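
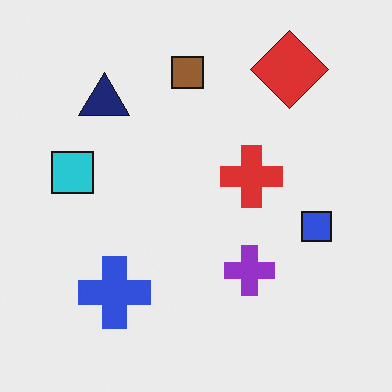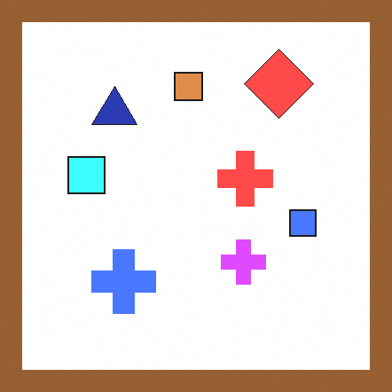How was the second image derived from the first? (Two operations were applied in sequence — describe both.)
Noticeably brightened, then framed with a brown border.

Every pixel — background and shapes alike — is uniformly brightened. A solid brown frame runs around the edge of the second image, with the content slightly shrunk inside it.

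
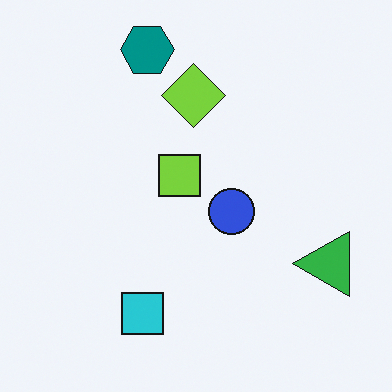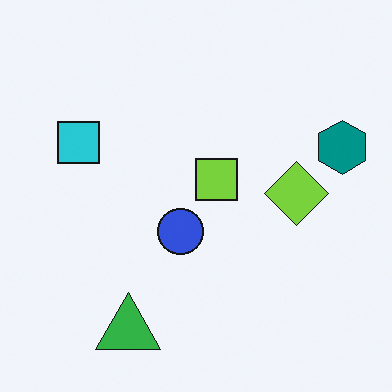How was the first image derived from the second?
The image was rotated 90° counter-clockwise.

The teal hexagon sits in the right of the second image and the top of the first — consistent with a whole-image 90° counter-clockwise rotation.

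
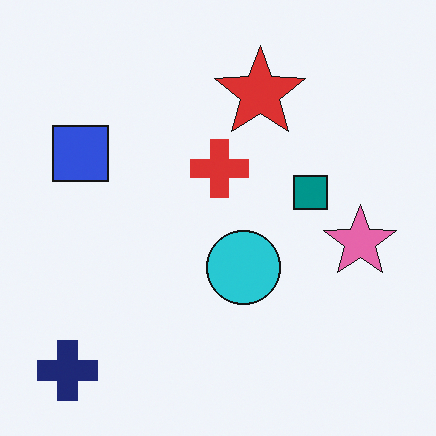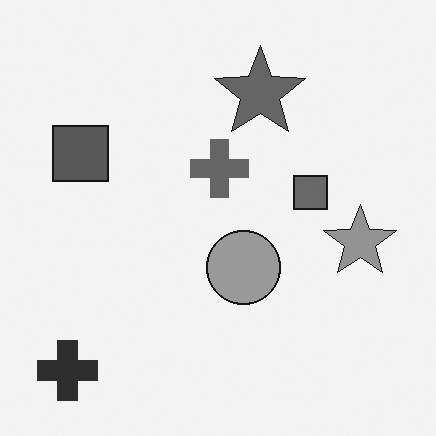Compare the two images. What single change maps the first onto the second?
It was converted to grayscale.

All color is removed — every shape is now a shade of grey.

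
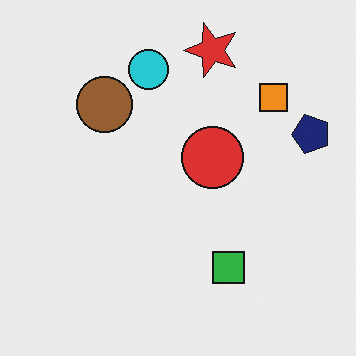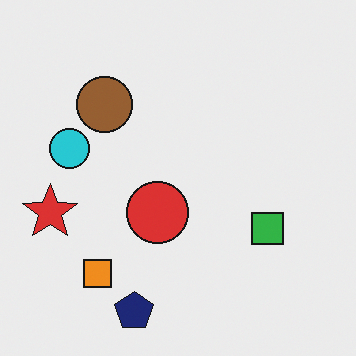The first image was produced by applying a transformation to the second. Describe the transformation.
It was transposed (reflected across the top-left ↔ bottom-right diagonal).

Shapes have swapped their row and column positions — what was in the top-right is now in the bottom-left — a diagonal reflection.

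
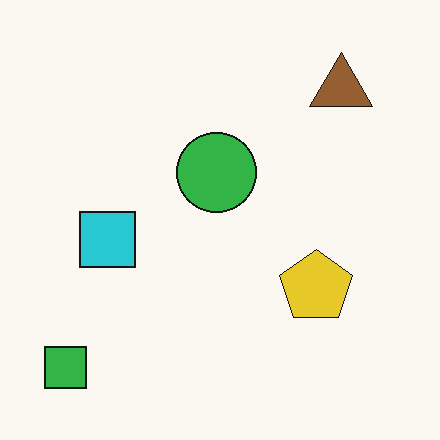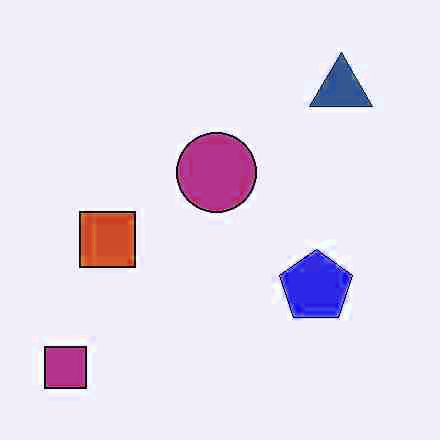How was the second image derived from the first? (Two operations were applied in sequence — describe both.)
The transformation is: heavily JPEG-compressed with obvious blocking artifacts, then hue-shifted through roughly half the color wheel.

Blocky 8×8 compression artifacts appear around shape edges and the flat background shows ringing — characteristic JPEG degradation. Every shape's color has rotated by the same amount around the hue wheel — a uniform hue shift.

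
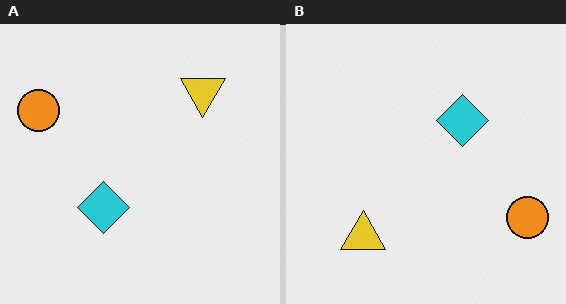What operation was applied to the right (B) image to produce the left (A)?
This is the original image rotated 180°.

The orange circle sits in the bottom-right of the right (B) image and the top-left of the left (A) — consistent with a whole-image 180° rotation.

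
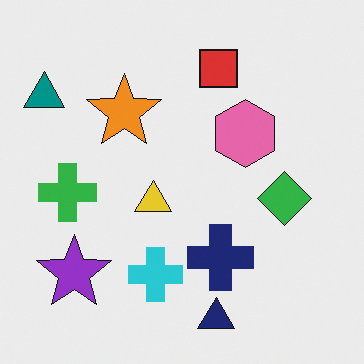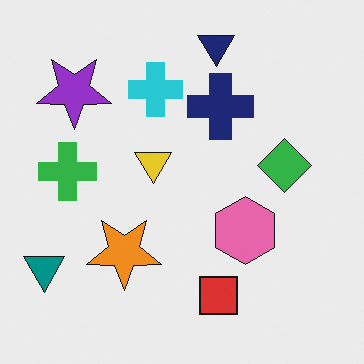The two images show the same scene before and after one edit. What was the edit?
The transformation is: flipped vertically (top ↔ bottom).

The navy triangle is in the bottom of the first image and the top of the second — shapes on opposite sides of the horizontal midline have swapped in a mirror flip.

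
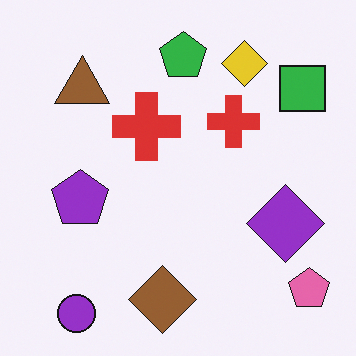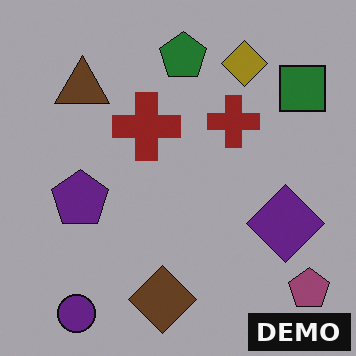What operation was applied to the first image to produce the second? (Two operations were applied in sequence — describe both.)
The image was noticeably darkened, then watermarked with the text "DEMO" in the lower-right corner.

Every pixel — background and shapes alike — is uniformly darkened. A dark label reading "DEMO" appears in the lower-right corner.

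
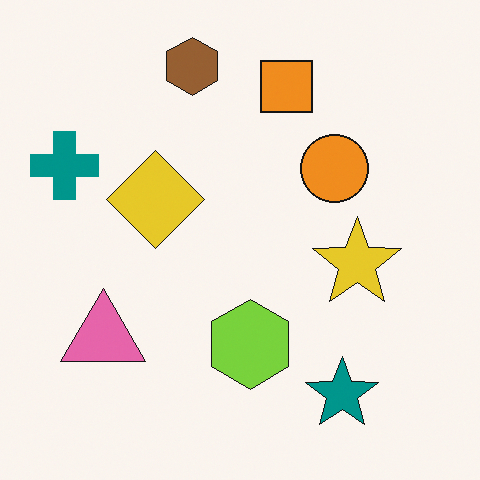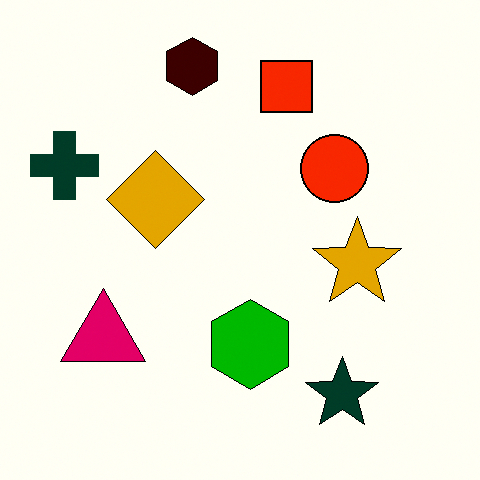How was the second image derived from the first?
The transformation is: given much higher contrast.

Tones are pushed away from mid-grey across the whole image — a global contrast change.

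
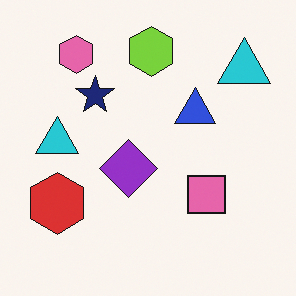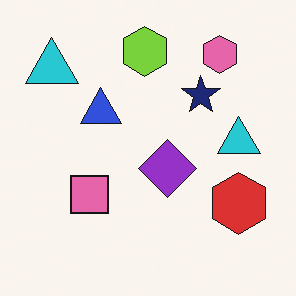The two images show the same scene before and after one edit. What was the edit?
The image was flipped horizontally (left ↔ right).

The red hexagon is in the bottom-left of the first image and the bottom-right of the second — shapes on opposite sides of the vertical midline have swapped in a mirror flip.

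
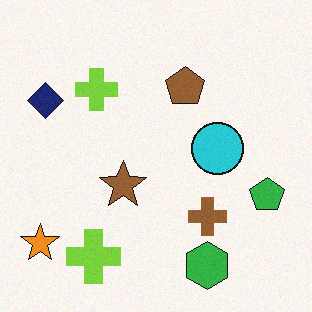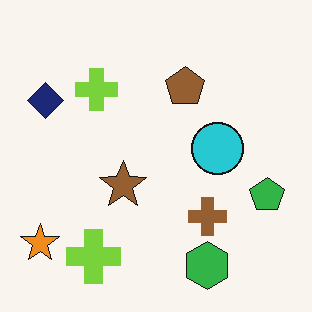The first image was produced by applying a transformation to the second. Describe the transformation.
Degraded with a light layer of grain.

Random speckle covers the whole image, including the flat background.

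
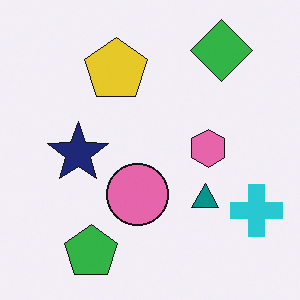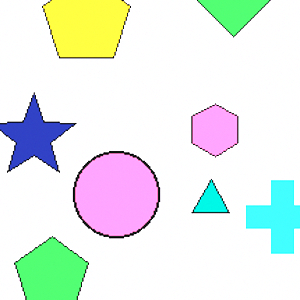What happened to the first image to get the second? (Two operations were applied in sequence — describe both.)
The image was cropped slightly and scaled back up, then brightened a lot.

The visible shapes are larger and the field of view is narrower; shapes near the original edges may be partly or wholly outside the frame — a crop-and-rescale. Every pixel — background and shapes alike — is uniformly brightened.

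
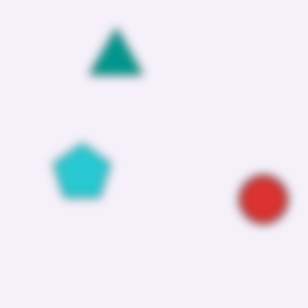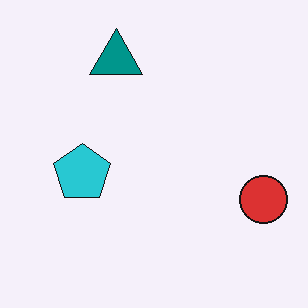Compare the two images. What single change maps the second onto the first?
This is the original image noticeably gaussian-blurred.

Shape edges and outlines are uniformly softened across the whole image.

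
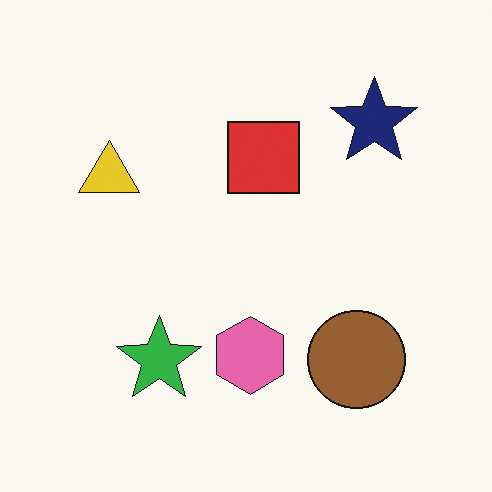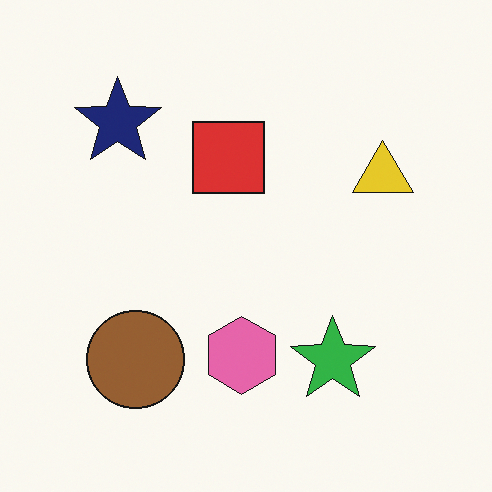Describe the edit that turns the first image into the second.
The image was flipped horizontally (left ↔ right).

The yellow triangle is in the left of the first image and the right of the second — shapes on opposite sides of the vertical midline have swapped in a mirror flip.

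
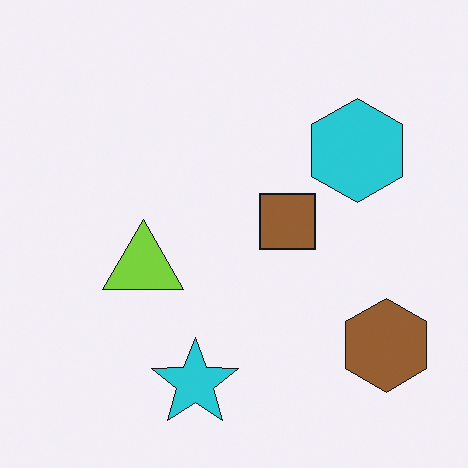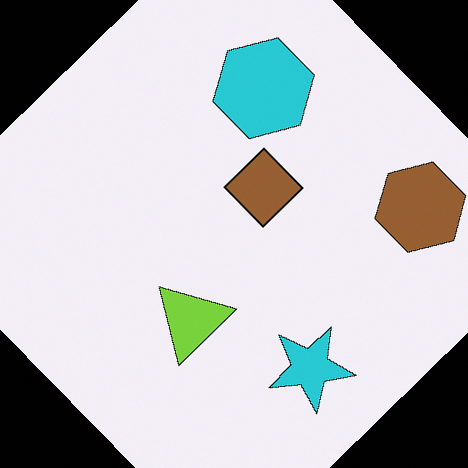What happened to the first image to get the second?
It was rotated counter-clockwise by a large amount — several tens of degrees.

Every shape is tilted by the same angle and the image corners show triangular fill wedges — a whole-image rotation by a non-right angle.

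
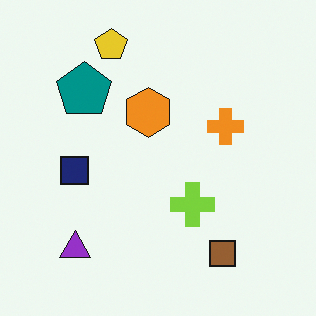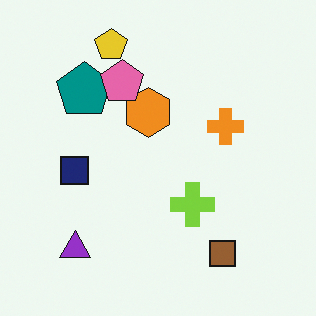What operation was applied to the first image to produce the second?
The second image is the first overlaid with an additional pink pentagon.

A pink pentagon appears in the second image that is absent from the first.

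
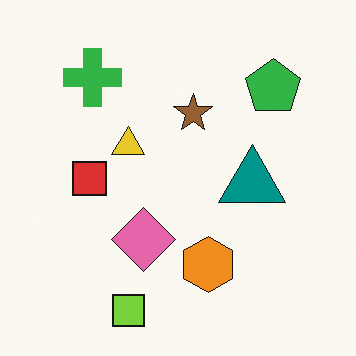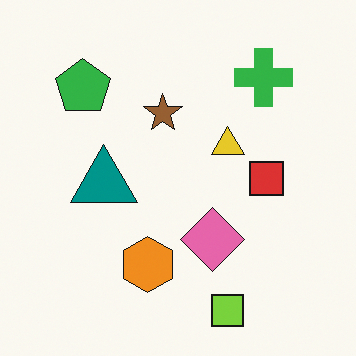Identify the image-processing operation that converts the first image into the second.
The transformation is: flipped horizontally (left ↔ right).

The green pentagon is in the top-right of the first image and the top-left of the second — shapes on opposite sides of the vertical midline have swapped in a mirror flip.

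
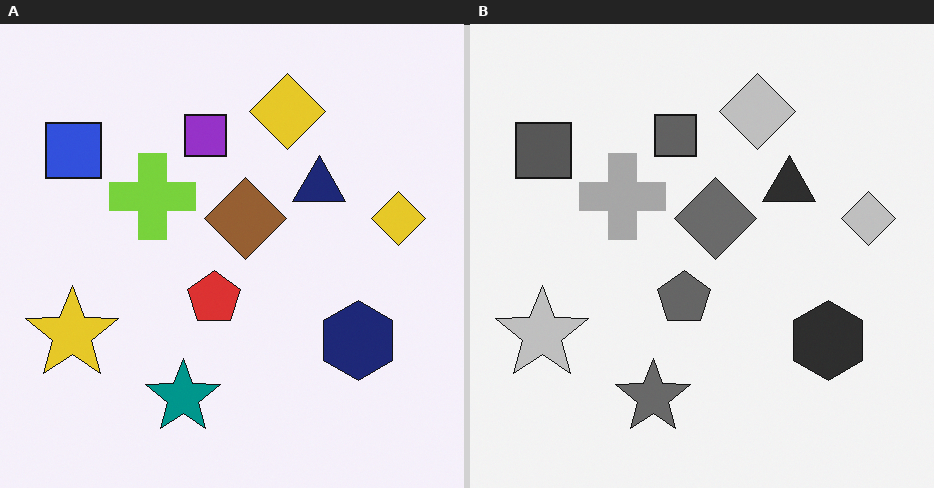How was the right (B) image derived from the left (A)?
The transformation is: converted to grayscale.

All color is removed — every shape is now a shade of grey.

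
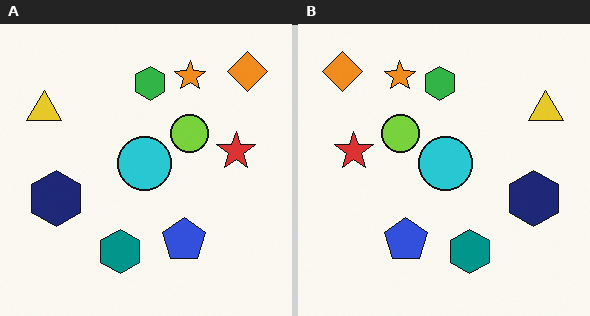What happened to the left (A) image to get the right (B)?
The image was flipped horizontally (left ↔ right).

The yellow triangle is in the top-left of the left (A) image and the top-right of the right (B) — shapes on opposite sides of the vertical midline have swapped in a mirror flip.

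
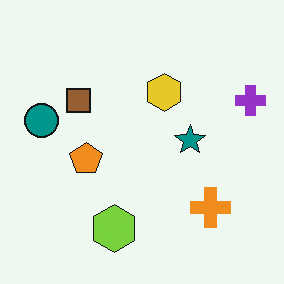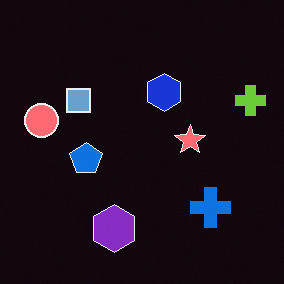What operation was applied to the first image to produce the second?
The transformation is: color-inverted (negative).

The light background has become dark and every shape's color is its complement — a photographic negative.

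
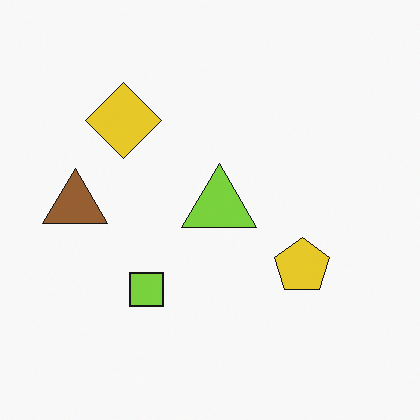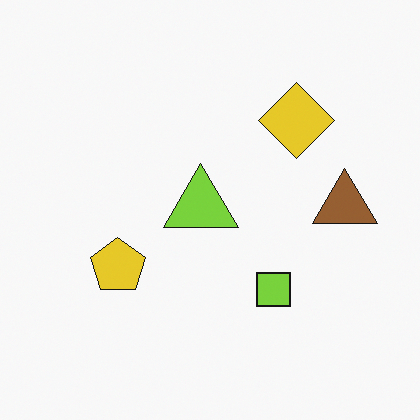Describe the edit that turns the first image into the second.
It was flipped horizontally (left ↔ right).

The brown triangle is in the left of the first image and the right of the second — shapes on opposite sides of the vertical midline have swapped in a mirror flip.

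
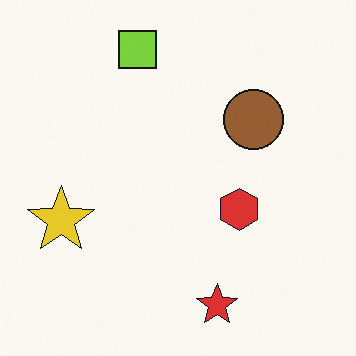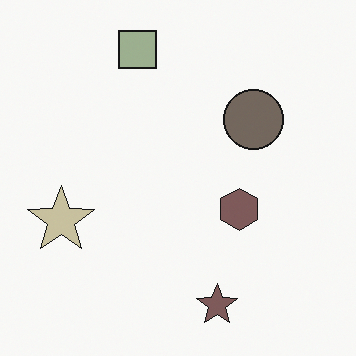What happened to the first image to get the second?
It was made much more muted (saturation change).

All colors are more muted and greyish — a global saturation change.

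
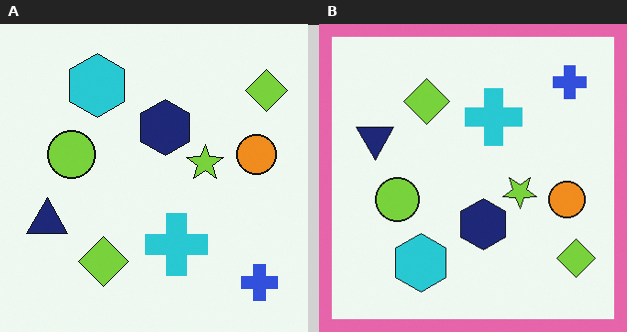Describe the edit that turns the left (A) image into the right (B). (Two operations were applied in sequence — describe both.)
The transformation is: flipped vertically (top ↔ bottom), then framed with a pink border.

The blue cross is in the bottom-right of the left (A) image and the top-right of the right (B) — shapes on opposite sides of the horizontal midline have swapped in a mirror flip. A solid pink frame runs around the edge of the right (B) image, with the content slightly shrunk inside it.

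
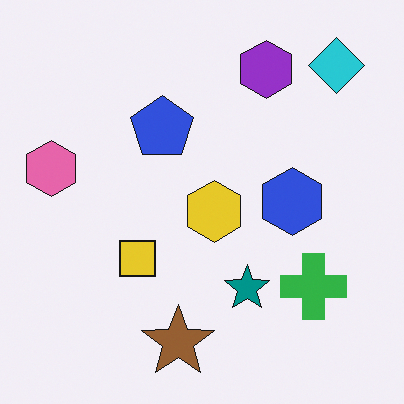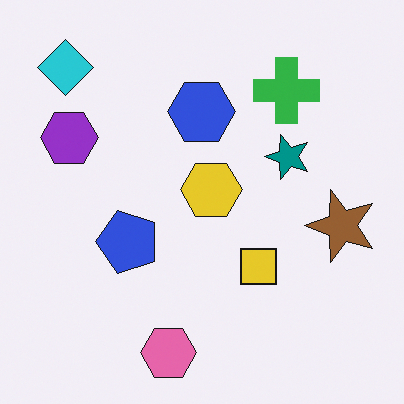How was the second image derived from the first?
This is the original image rotated 90° counter-clockwise.

The cyan diamond sits in the top-right of the first image and the top-left of the second — consistent with a whole-image 90° counter-clockwise rotation.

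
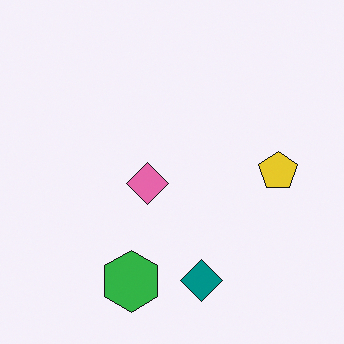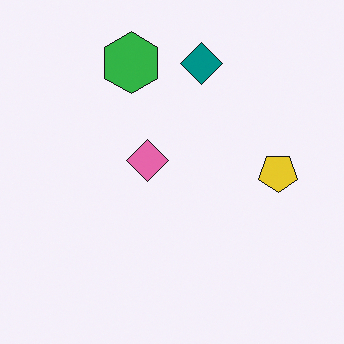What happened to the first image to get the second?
Flipped vertically (top ↔ bottom).

The green hexagon is in the bottom of the first image and the top of the second — shapes on opposite sides of the horizontal midline have swapped in a mirror flip.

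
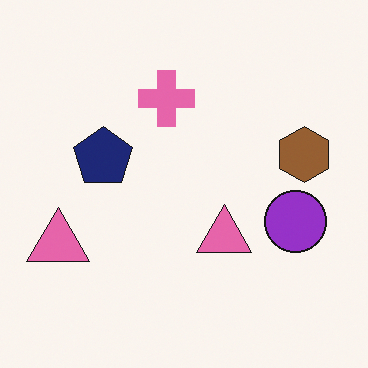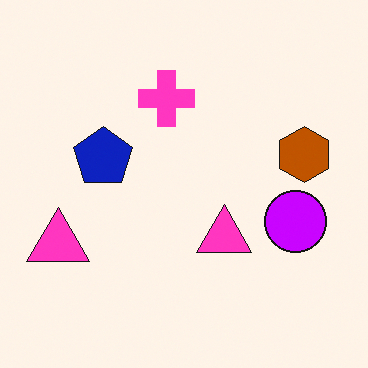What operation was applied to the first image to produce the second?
The image was heavily oversaturated.

All colors are more vivid — a global saturation change.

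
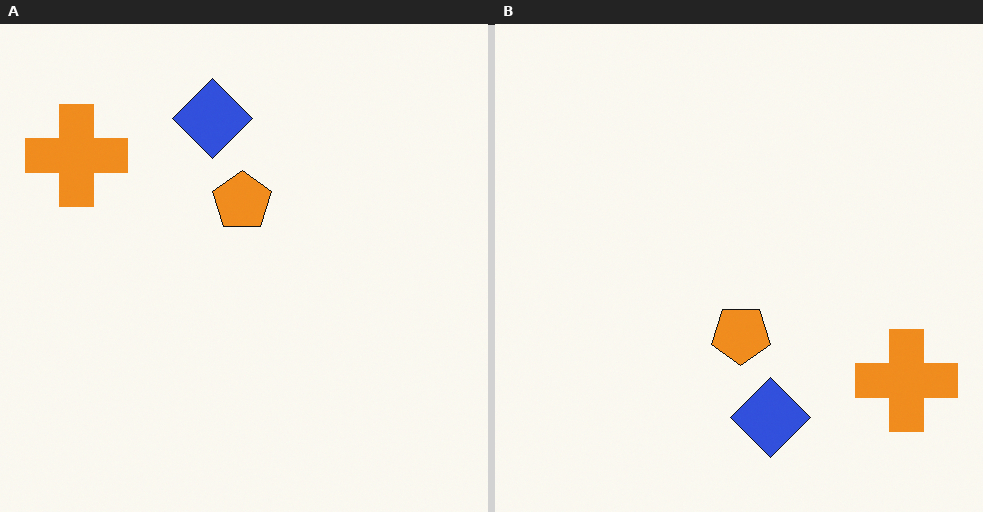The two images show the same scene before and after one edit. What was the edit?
This is the original image rotated 180°.

The orange cross sits in the top-left of the left (A) image and the bottom-right of the right (B) — consistent with a whole-image 180° rotation.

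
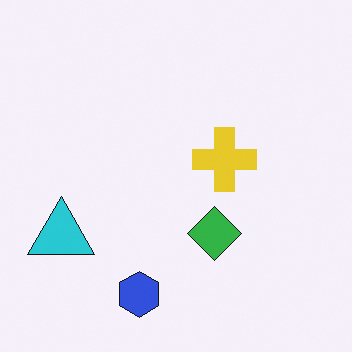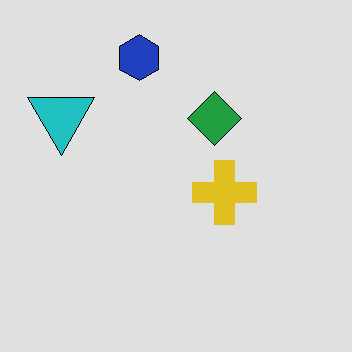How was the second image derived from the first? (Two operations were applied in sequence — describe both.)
It was flipped vertically (top ↔ bottom), then posterized to a reduced palette.

The blue hexagon is in the bottom of the first image and the top of the second — shapes on opposite sides of the horizontal midline have swapped in a mirror flip. Each flat color has snapped to a coarser quantized level — most visibly, the near-white background has dropped to a flat grey.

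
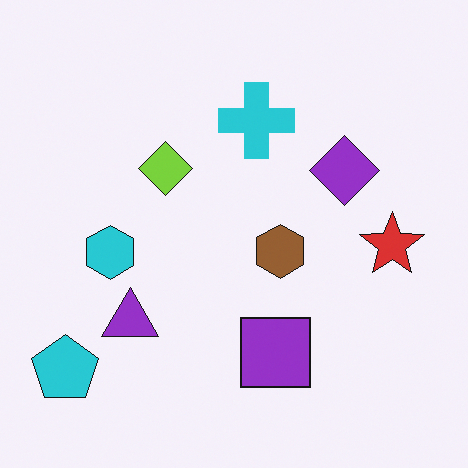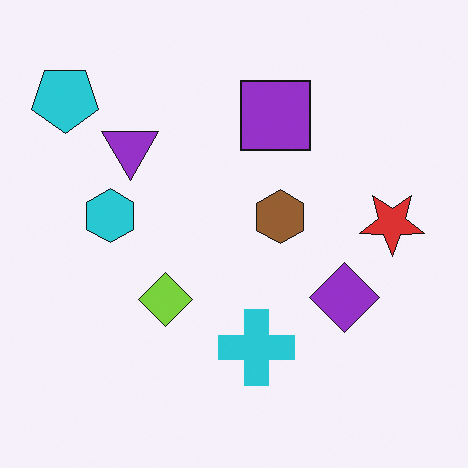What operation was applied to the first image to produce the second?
This is the original image flipped vertically (top ↔ bottom).

The cyan pentagon is in the bottom-left of the first image and the top-left of the second — shapes on opposite sides of the horizontal midline have swapped in a mirror flip.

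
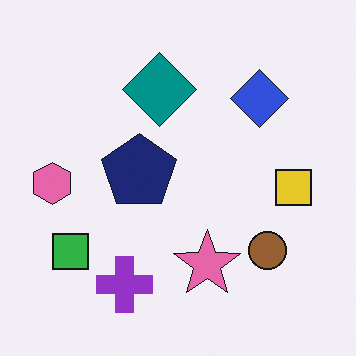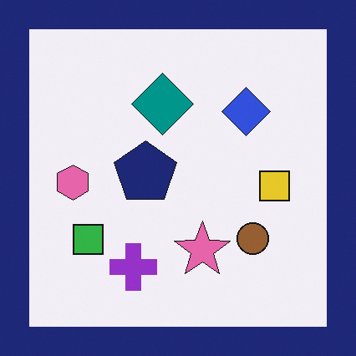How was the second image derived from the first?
The second image is the first framed with a navy border.

A solid navy frame runs around the edge of the second image, with the content slightly shrunk inside it.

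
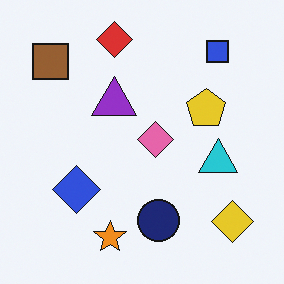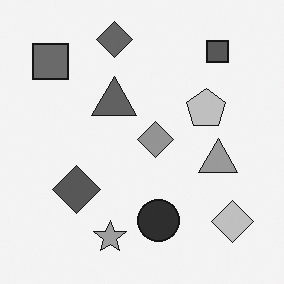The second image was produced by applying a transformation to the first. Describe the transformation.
The image was converted to grayscale.

All color is removed — every shape is now a shade of grey.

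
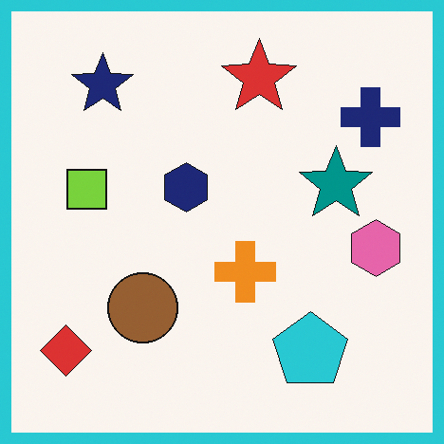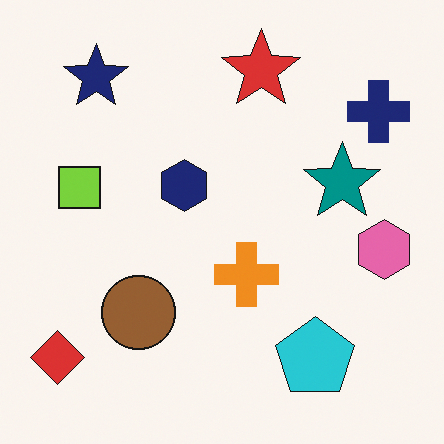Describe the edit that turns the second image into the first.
Framed with a cyan border.

A solid cyan frame runs around the edge of the first image, with the content slightly shrunk inside it.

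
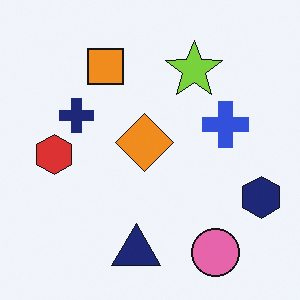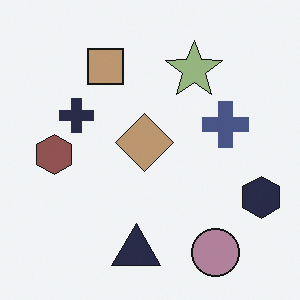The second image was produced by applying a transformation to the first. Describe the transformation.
This is the original image made much more muted (saturation change).

All colors are more muted and greyish — a global saturation change.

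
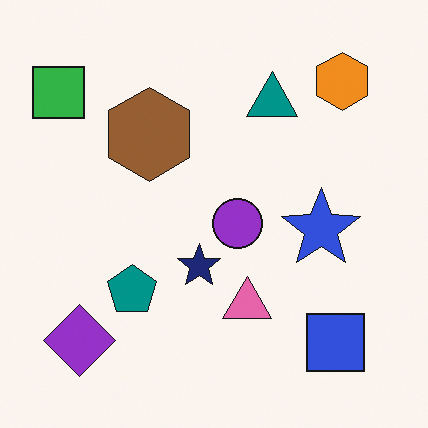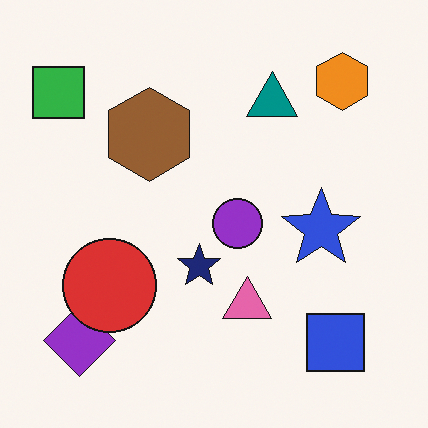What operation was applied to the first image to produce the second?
The second image is the first overlaid with an additional red circle.

A red circle appears in the second image that is absent from the first.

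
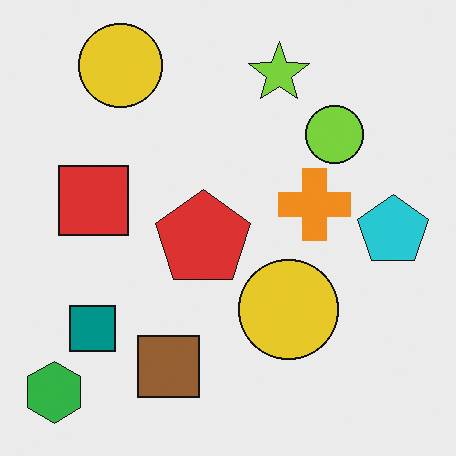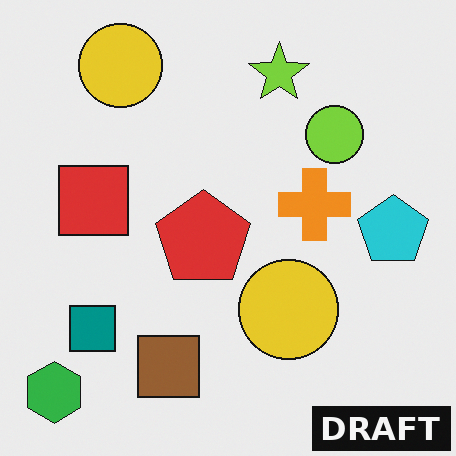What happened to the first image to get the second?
The image was watermarked with the text "DRAFT" in the lower-right corner.

A dark label reading "DRAFT" appears in the lower-right corner.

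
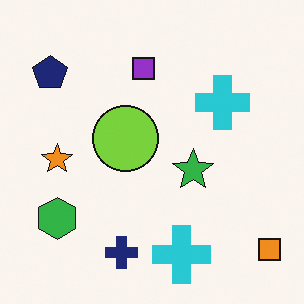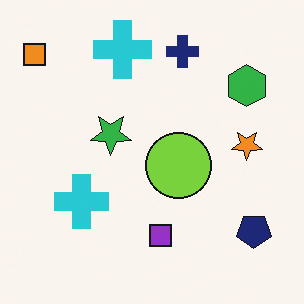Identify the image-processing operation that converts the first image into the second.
The second image is the first rotated 180°.

The orange square sits in the bottom-right of the first image and the top-left of the second — consistent with a whole-image 180° rotation.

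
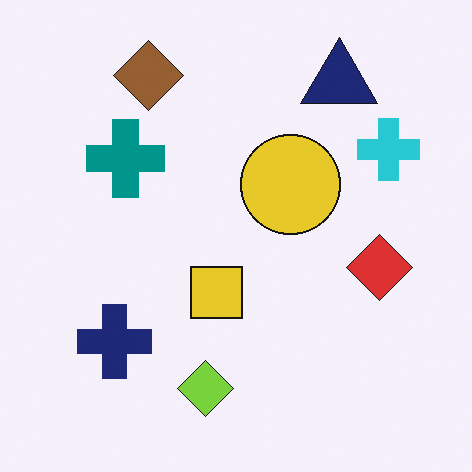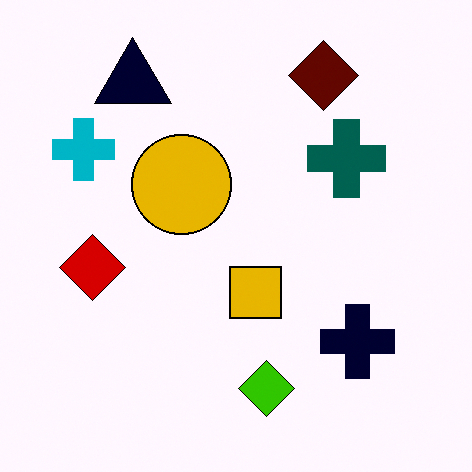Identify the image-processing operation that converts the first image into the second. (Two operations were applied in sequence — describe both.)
The image was given much higher contrast, then flipped horizontally (left ↔ right).

Tones are pushed away from mid-grey across the whole image — a global contrast change. The cyan cross is in the top-right of the first image and the top-left of the second — shapes on opposite sides of the vertical midline have swapped in a mirror flip.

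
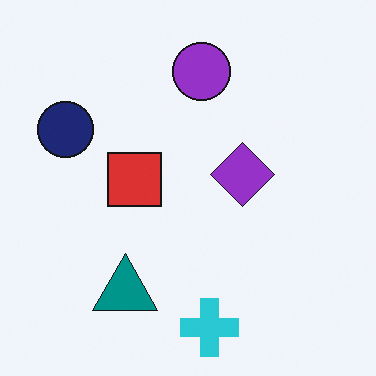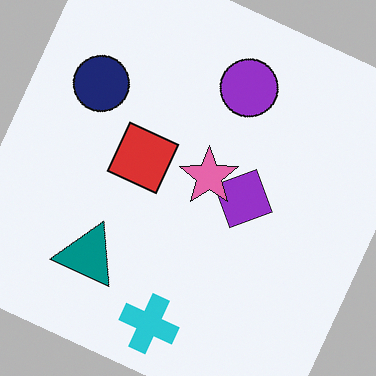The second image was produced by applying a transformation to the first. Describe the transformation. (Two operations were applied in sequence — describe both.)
The image was rotated clockwise by a moderate amount, then overlaid with an additional pink star.

Every shape is tilted by the same angle and the image corners show triangular fill wedges — a whole-image rotation by a non-right angle. A pink star appears in the second image that is absent from the first.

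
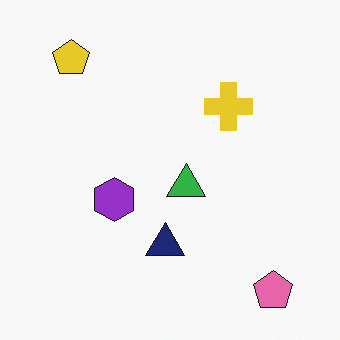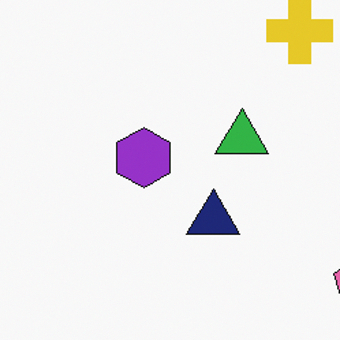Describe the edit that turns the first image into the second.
This is the original image cropped slightly and scaled back up.

The visible shapes are larger and the field of view is narrower; shapes near the original edges may be partly or wholly outside the frame — a crop-and-rescale.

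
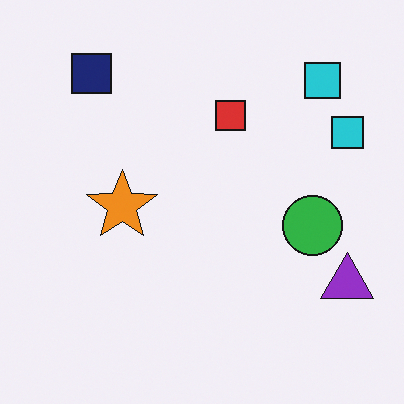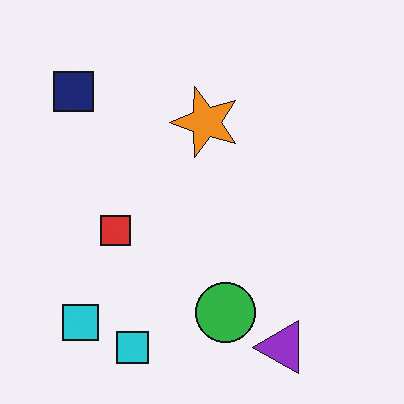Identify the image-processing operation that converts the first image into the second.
The second image is the first transposed (reflected across the top-left ↔ bottom-right diagonal).

Shapes have swapped their row and column positions — what was in the top-right is now in the bottom-left — a diagonal reflection.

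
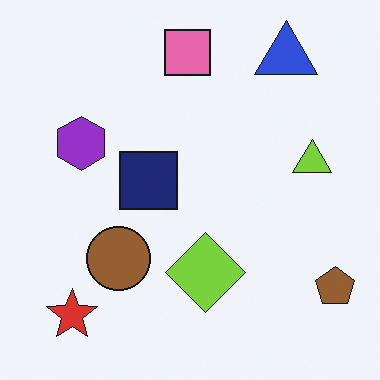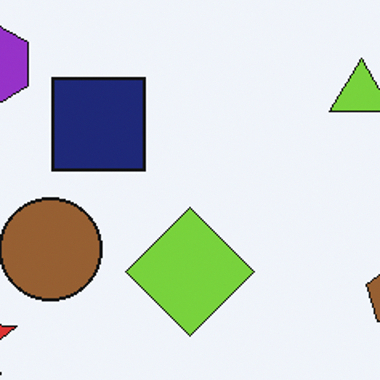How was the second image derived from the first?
The transformation is: cropped slightly and scaled back up.

The visible shapes are larger and the field of view is narrower; shapes near the original edges may be partly or wholly outside the frame — a crop-and-rescale.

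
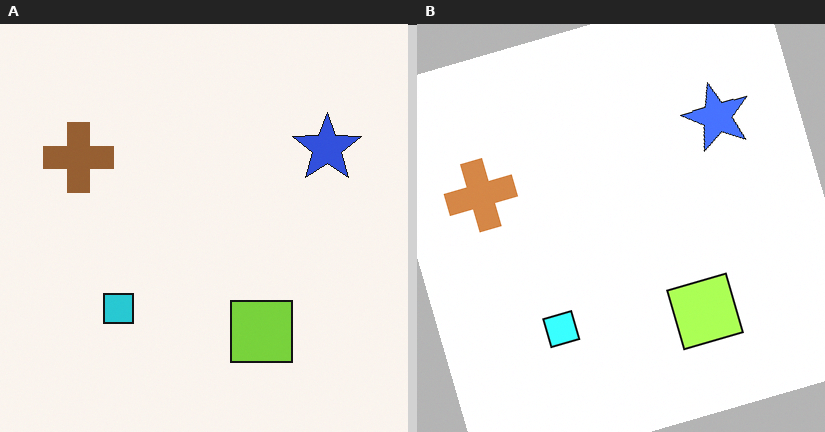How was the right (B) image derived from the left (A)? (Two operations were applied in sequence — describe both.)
The transformation is: brightened a lot, then rotated counter-clockwise by a moderate amount.

Every pixel — background and shapes alike — is uniformly brightened. Every shape is tilted by the same angle and the image corners show triangular fill wedges — a whole-image rotation by a non-right angle.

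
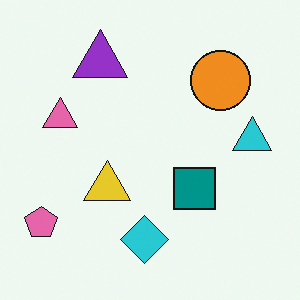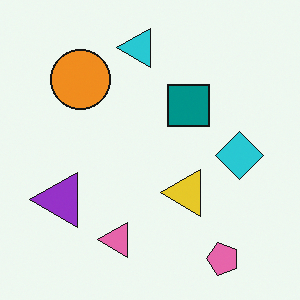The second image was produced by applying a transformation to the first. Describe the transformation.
The second image is the first rotated 90° counter-clockwise.

The pink pentagon sits in the bottom-left of the first image and the bottom-right of the second — consistent with a whole-image 90° counter-clockwise rotation.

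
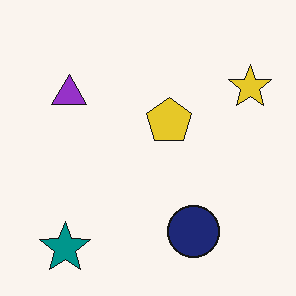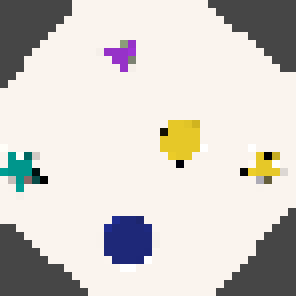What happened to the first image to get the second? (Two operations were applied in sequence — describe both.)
Rotated clockwise by a large amount — several tens of degrees, then pixelated into visible square blocks.

Every shape is tilted by the same angle and the image corners show triangular fill wedges — a whole-image rotation by a non-right angle. Shapes are reduced to large square blocks; fine edges and outlines are lost — a downscale-then-upscale (mosaic) effect.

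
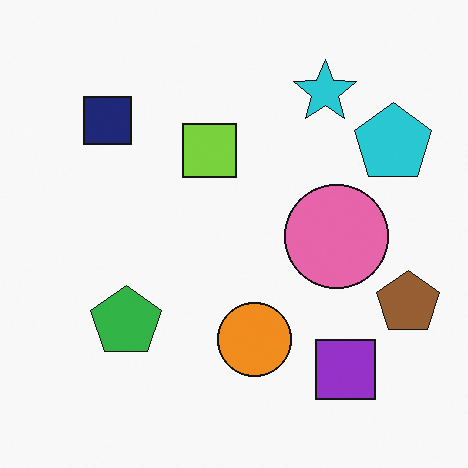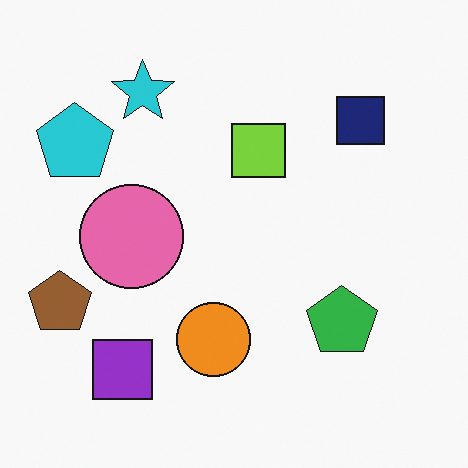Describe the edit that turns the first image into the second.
The transformation is: flipped horizontally (left ↔ right).

The brown pentagon is in the right of the first image and the left of the second — shapes on opposite sides of the vertical midline have swapped in a mirror flip.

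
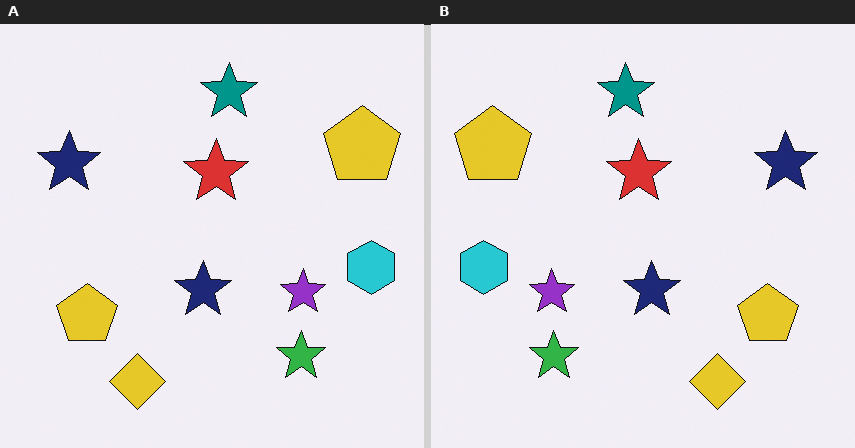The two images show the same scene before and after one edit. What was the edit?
The transformation is: flipped horizontally (left ↔ right).

The cyan hexagon is in the right of the left (A) image and the left of the right (B) — shapes on opposite sides of the vertical midline have swapped in a mirror flip.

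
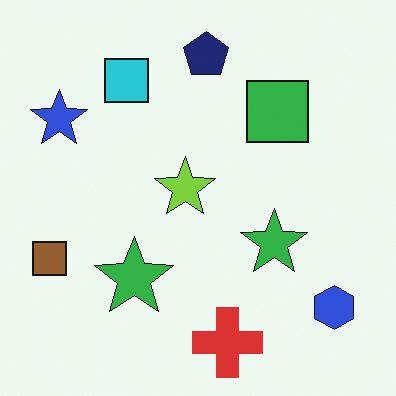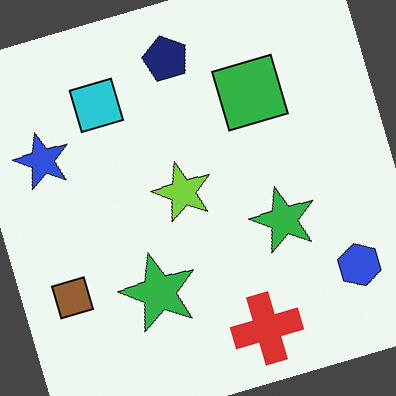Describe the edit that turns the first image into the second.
The image was rotated counter-clockwise by a clearly visible amount.

Every shape is tilted by the same angle and the image corners show triangular fill wedges — a whole-image rotation by a non-right angle.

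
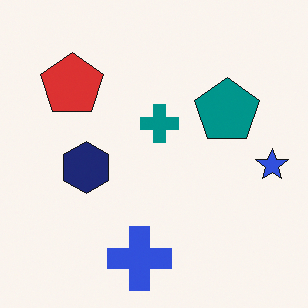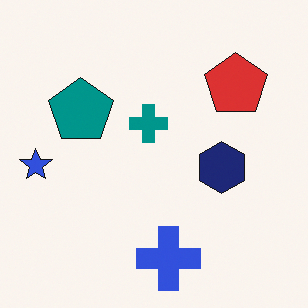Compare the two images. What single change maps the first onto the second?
The transformation is: flipped horizontally (left ↔ right).

The blue star is in the right of the first image and the left of the second — shapes on opposite sides of the vertical midline have swapped in a mirror flip.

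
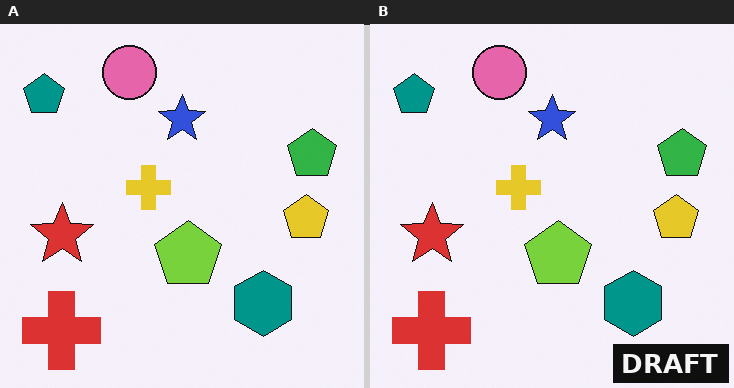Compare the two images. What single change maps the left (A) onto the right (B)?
The image was watermarked with the text "DRAFT" in the lower-right corner.

A dark label reading "DRAFT" appears in the lower-right corner.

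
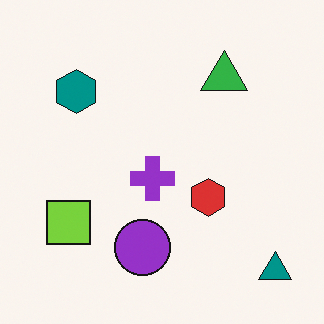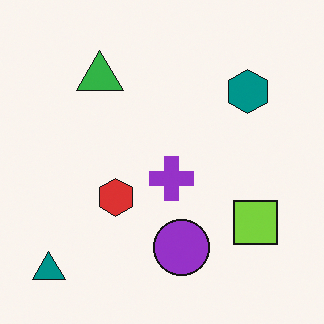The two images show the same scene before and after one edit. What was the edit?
The second image is the first flipped horizontally (left ↔ right).

The teal triangle is in the bottom-right of the first image and the bottom-left of the second — shapes on opposite sides of the vertical midline have swapped in a mirror flip.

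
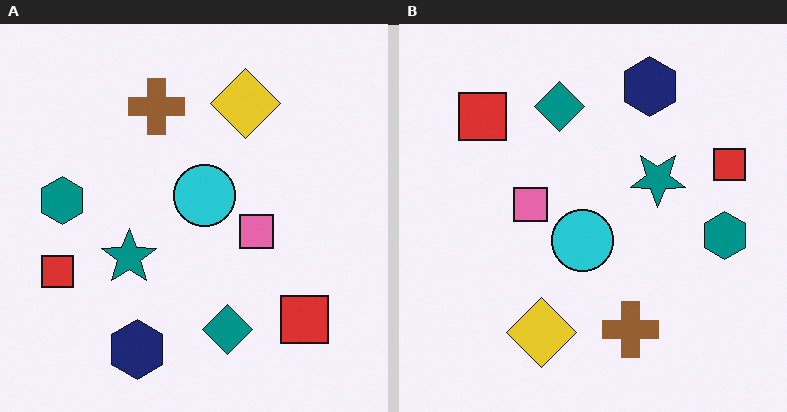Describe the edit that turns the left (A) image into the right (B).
The transformation is: rotated 180°.

The navy hexagon sits in the bottom of the left (A) image and the top of the right (B) — consistent with a whole-image 180° rotation.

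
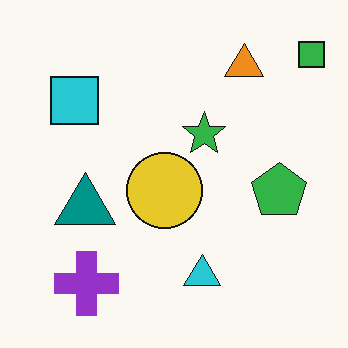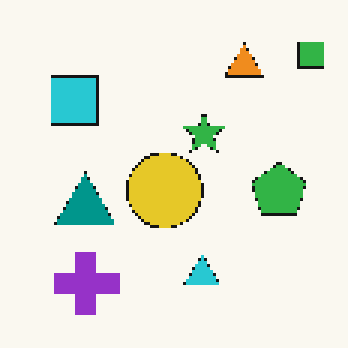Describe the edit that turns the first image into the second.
It was lightly pixelated (a mild mosaic effect).

Shapes are reduced to large square blocks; fine edges and outlines are lost — a downscale-then-upscale (mosaic) effect.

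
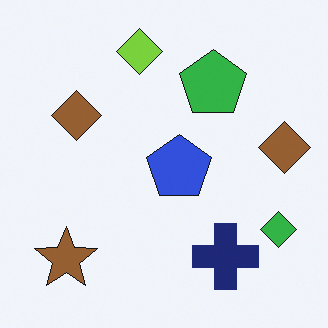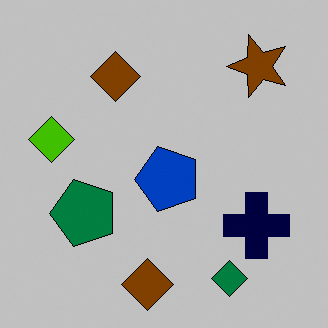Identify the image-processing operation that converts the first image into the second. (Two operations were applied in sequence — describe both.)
It was aggressively posterized, then transposed (reflected across the top-left ↔ bottom-right diagonal).

Each flat color has snapped to a coarser quantized level — most visibly, the near-white background has dropped to a flat grey. Shapes have swapped their row and column positions — what was in the top-right is now in the bottom-left — a diagonal reflection.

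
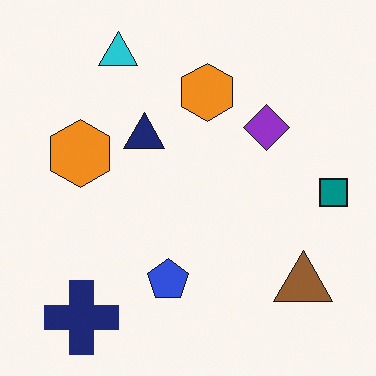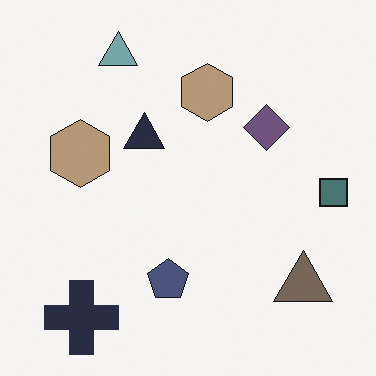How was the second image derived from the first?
This is the original image heavily desaturated.

All colors are more muted and greyish — a global saturation change.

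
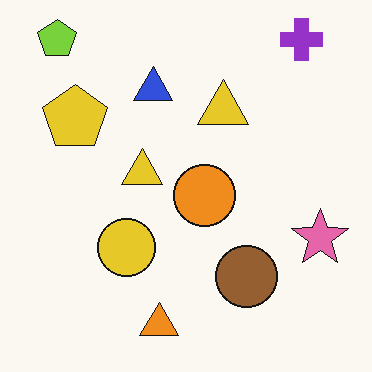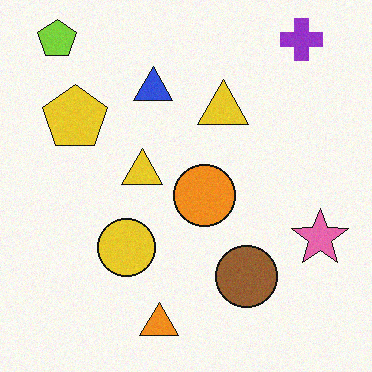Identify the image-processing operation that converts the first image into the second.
The second image is the first degraded with light additive noise.

Random speckle covers the whole image, including the flat background.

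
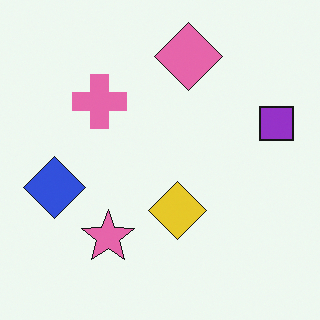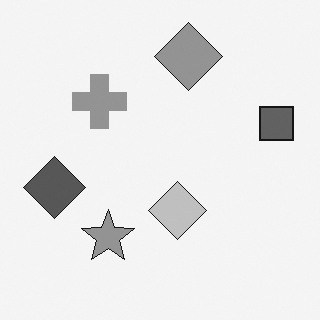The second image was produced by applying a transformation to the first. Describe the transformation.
The transformation is: converted to grayscale.

All color is removed — every shape is now a shade of grey.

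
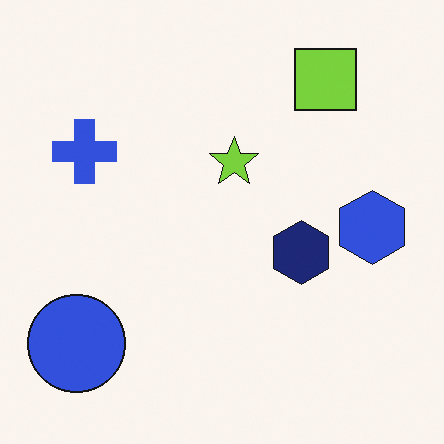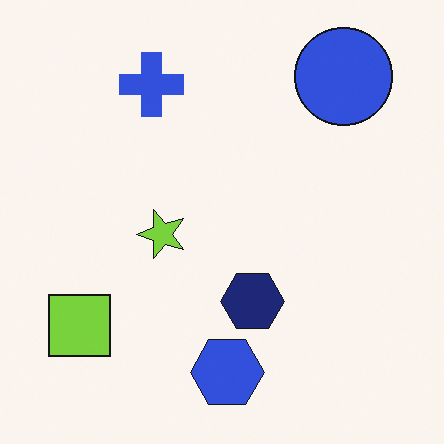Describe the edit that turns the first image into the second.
It was transposed (reflected across the top-left ↔ bottom-right diagonal).

Shapes have swapped their row and column positions — what was in the top-right is now in the bottom-left — a diagonal reflection.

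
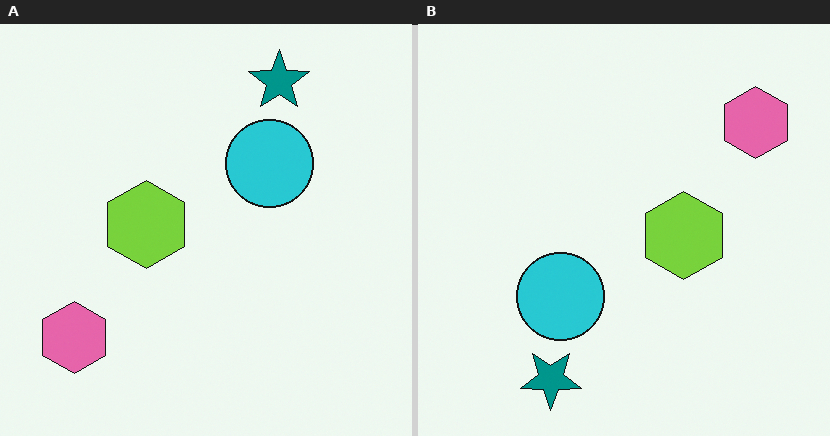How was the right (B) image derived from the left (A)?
Rotated 180°.

The pink hexagon sits in the bottom-left of the left (A) image and the top-right of the right (B) — consistent with a whole-image 180° rotation.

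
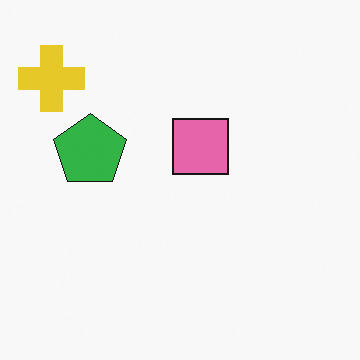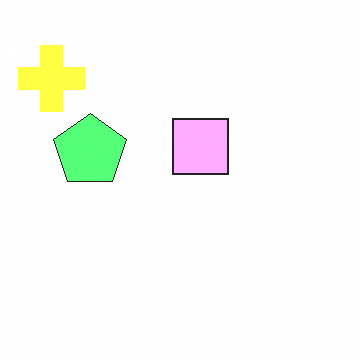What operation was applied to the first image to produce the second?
Substantially brightened.

Every pixel — background and shapes alike — is uniformly brightened.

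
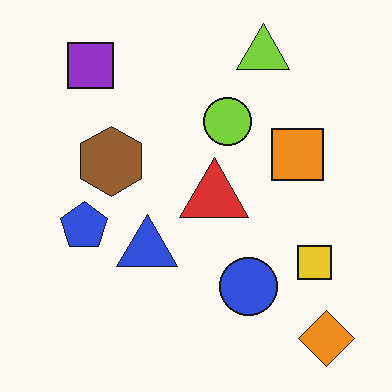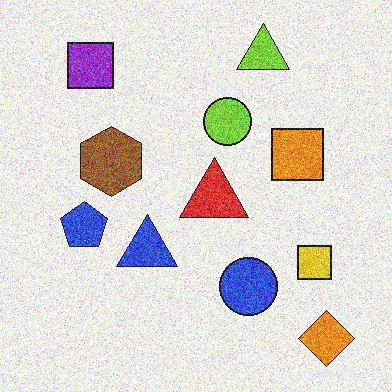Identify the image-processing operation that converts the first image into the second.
It was degraded with strong gaussian noise.

Random speckle covers the whole image, including the flat background.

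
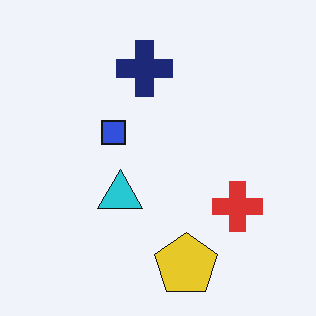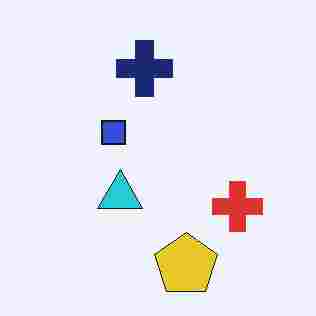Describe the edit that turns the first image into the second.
This is the original image heavily JPEG-compressed with obvious blocking artifacts.

Blocky 8×8 compression artifacts appear around shape edges and the flat background shows ringing — characteristic JPEG degradation.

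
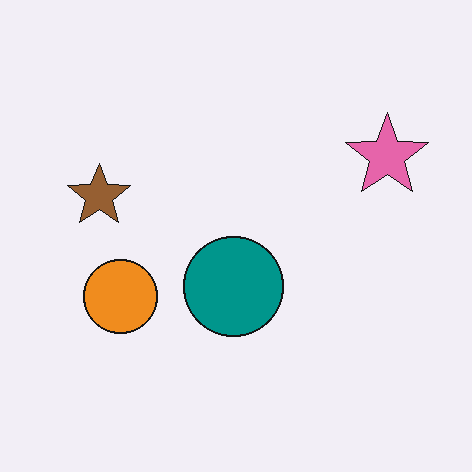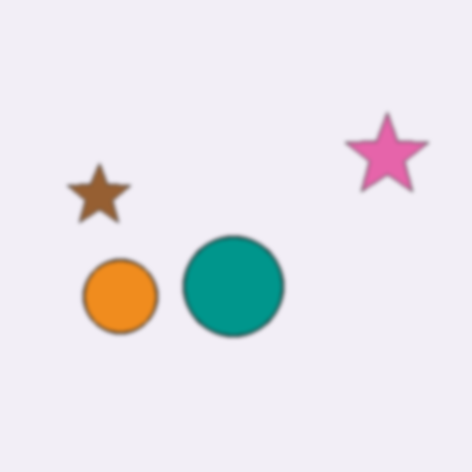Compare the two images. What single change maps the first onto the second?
The transformation is: given a subtle gaussian blur.

Shape edges and outlines are uniformly softened across the whole image.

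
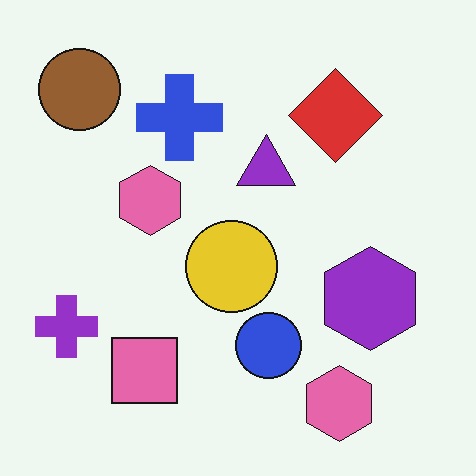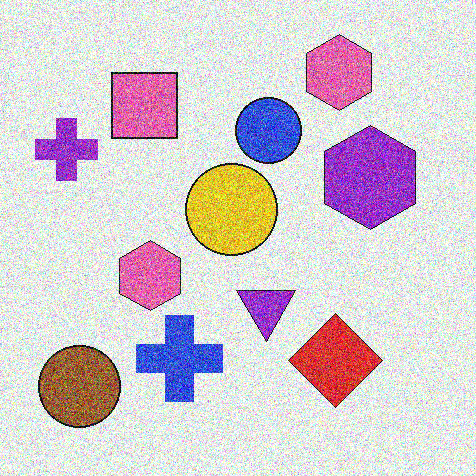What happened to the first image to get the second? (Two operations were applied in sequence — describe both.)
The second image is the first flipped vertically (top ↔ bottom), then degraded with heavy additive noise.

The brown circle is in the top-left of the first image and the bottom-left of the second — shapes on opposite sides of the horizontal midline have swapped in a mirror flip. Random speckle covers the whole image, including the flat background.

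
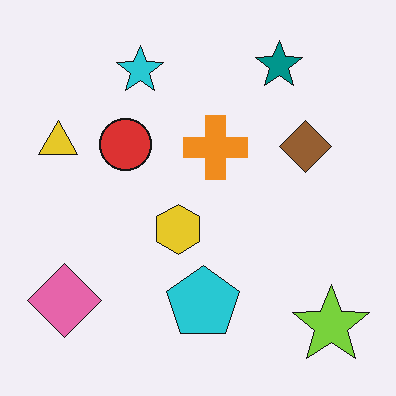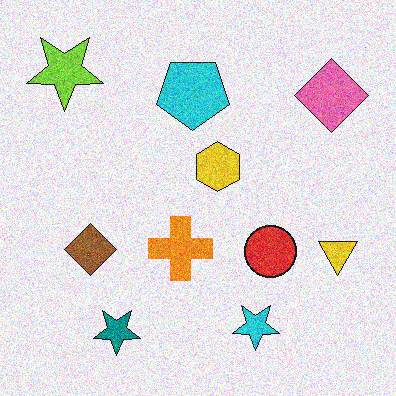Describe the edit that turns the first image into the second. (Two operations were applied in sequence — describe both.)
This is the original image rotated 180°, then degraded with moderate additive noise.

The lime star sits in the bottom-right of the first image and the top-left of the second — consistent with a whole-image 180° rotation. Random speckle covers the whole image, including the flat background.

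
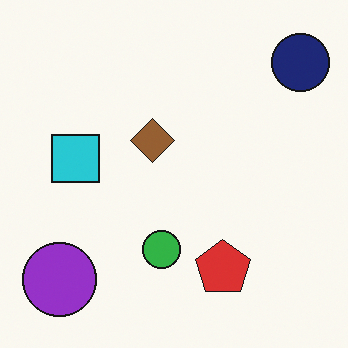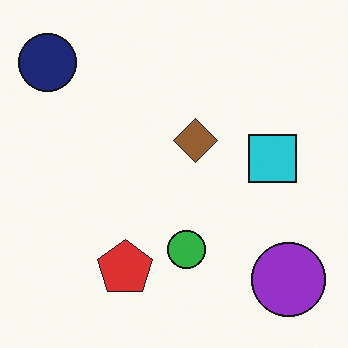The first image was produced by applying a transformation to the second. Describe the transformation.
This is the original image flipped horizontally (left ↔ right).

The navy circle is in the top-left of the second image and the top-right of the first — shapes on opposite sides of the vertical midline have swapped in a mirror flip.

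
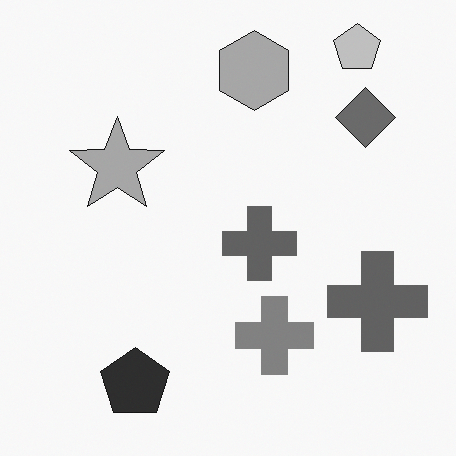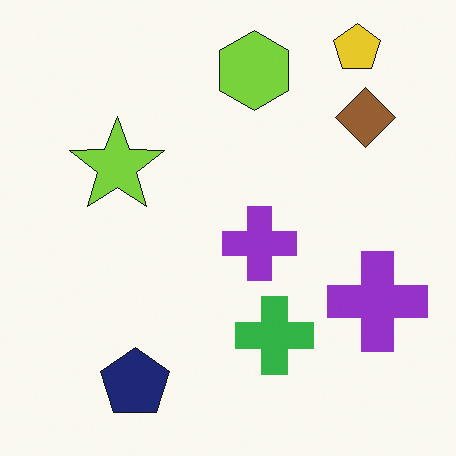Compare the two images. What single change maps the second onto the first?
The transformation is: converted to grayscale.

All color is removed — every shape is now a shade of grey.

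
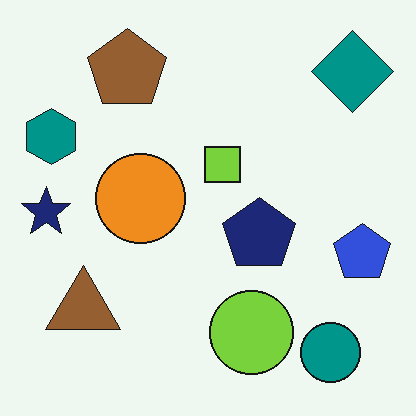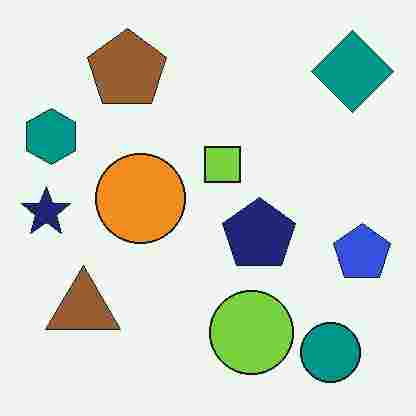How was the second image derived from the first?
Degraded with heavy JPEG compression.

Blocky 8×8 compression artifacts appear around shape edges and the flat background shows ringing — characteristic JPEG degradation.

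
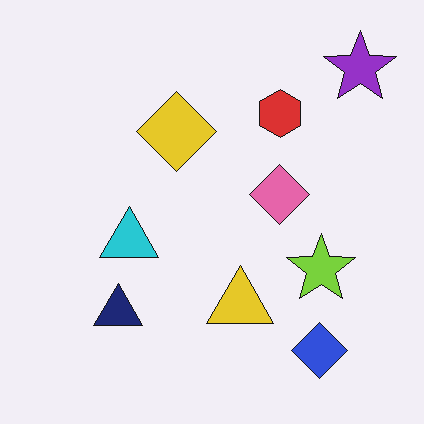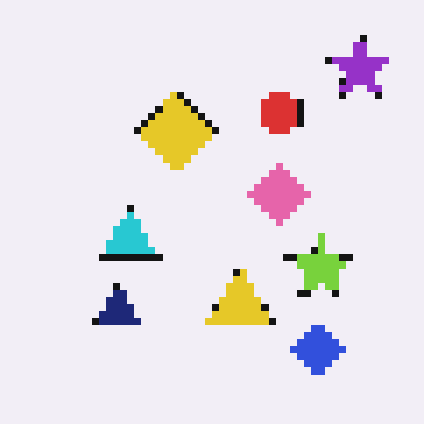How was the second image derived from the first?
The second image is the first moderately pixelated.

Shapes are reduced to large square blocks; fine edges and outlines are lost — a downscale-then-upscale (mosaic) effect.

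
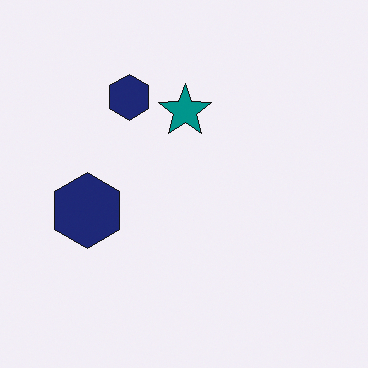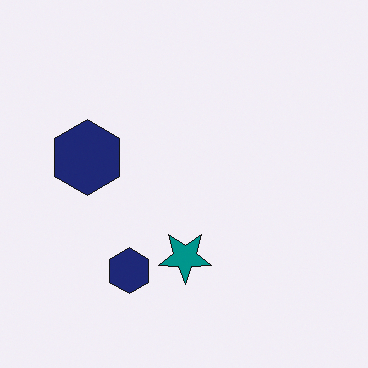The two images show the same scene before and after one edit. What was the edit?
Flipped vertically (top ↔ bottom).

The teal star is in the top of the first image and the bottom of the second — shapes on opposite sides of the horizontal midline have swapped in a mirror flip.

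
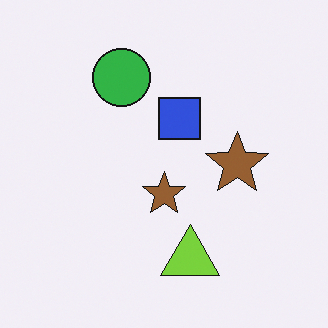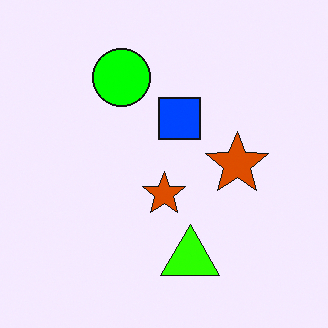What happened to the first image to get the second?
This is the original image made much more vivid (saturation change).

All colors are more vivid — a global saturation change.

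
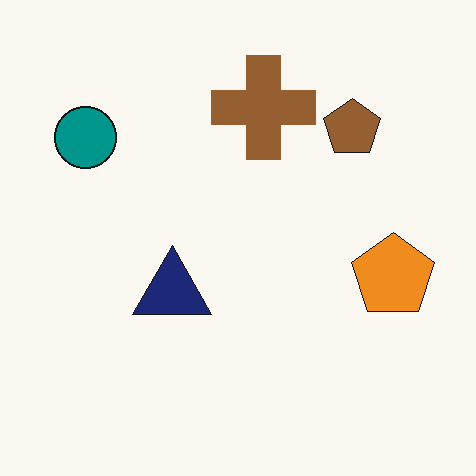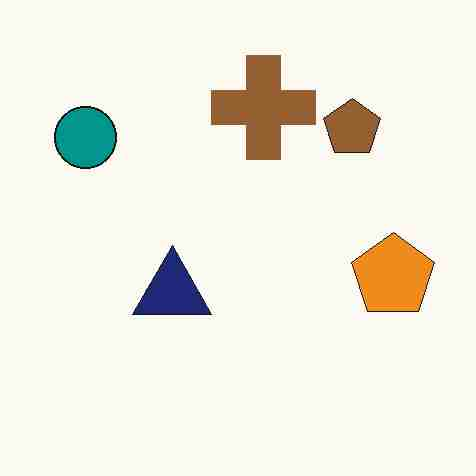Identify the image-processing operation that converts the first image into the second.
The image was degraded with heavy JPEG compression.

Blocky 8×8 compression artifacts appear around shape edges and the flat background shows ringing — characteristic JPEG degradation.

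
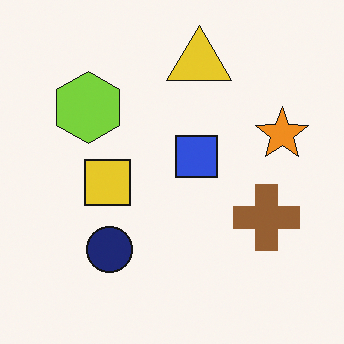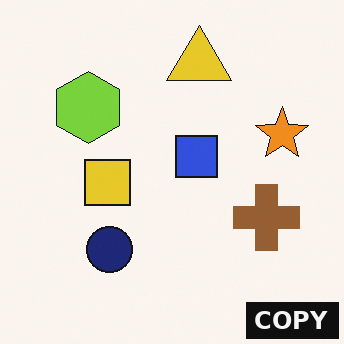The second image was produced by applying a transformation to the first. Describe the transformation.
The image was watermarked with the text "COPY" in the lower-right corner.

A dark label reading "COPY" appears in the lower-right corner.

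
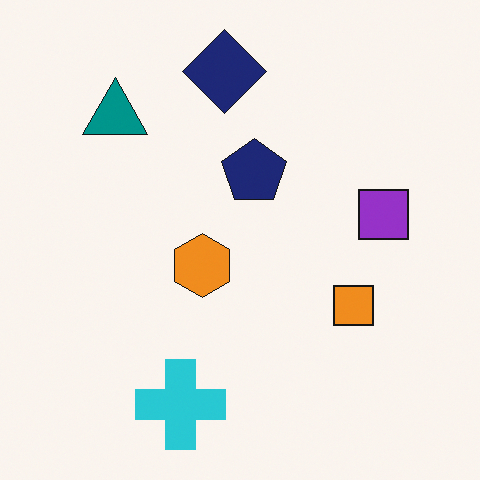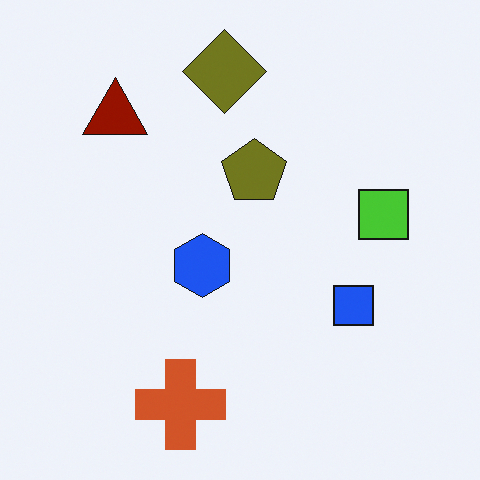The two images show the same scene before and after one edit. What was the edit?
Hue-shifted by a large amount.

Every shape's color has rotated by the same amount around the hue wheel — a uniform hue shift.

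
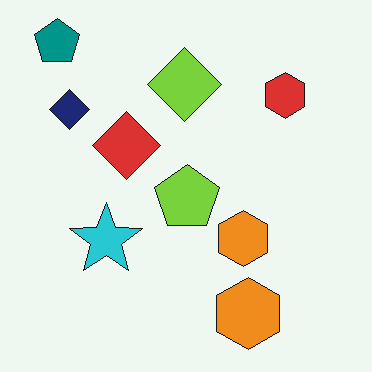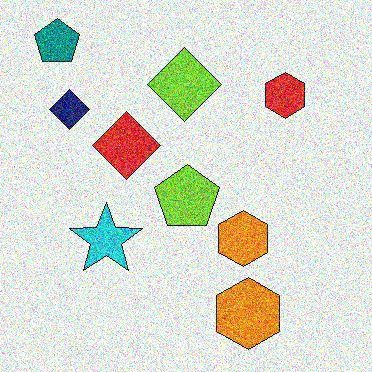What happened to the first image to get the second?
The second image is the first degraded with a thick layer of grain.

Random speckle covers the whole image, including the flat background.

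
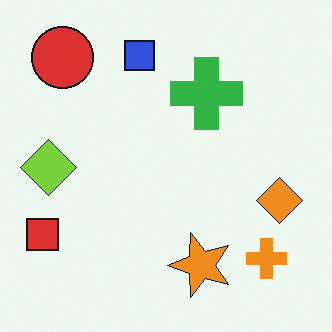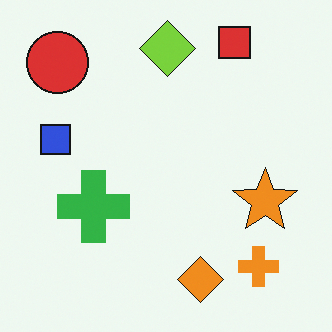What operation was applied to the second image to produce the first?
The transformation is: transposed (reflected across the top-left ↔ bottom-right diagonal).

Shapes have swapped their row and column positions — what was in the top-right is now in the bottom-left — a diagonal reflection.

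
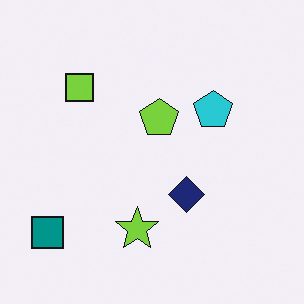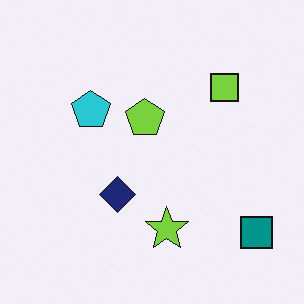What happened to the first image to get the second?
It was flipped horizontally (left ↔ right).

The teal square is in the bottom-left of the first image and the bottom-right of the second — shapes on opposite sides of the vertical midline have swapped in a mirror flip.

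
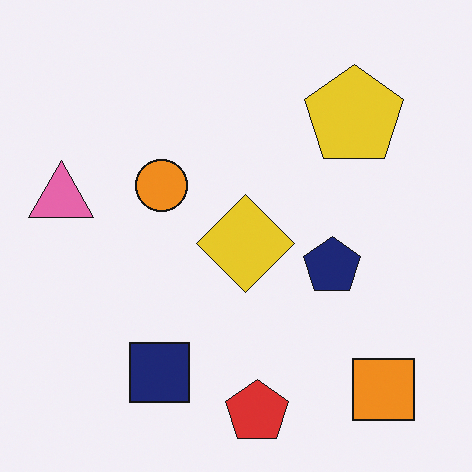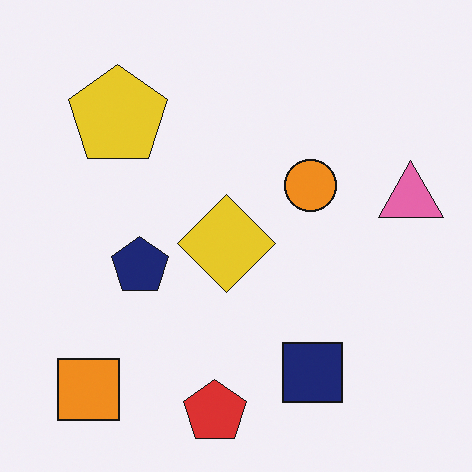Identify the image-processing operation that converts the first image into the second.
The second image is the first flipped horizontally (left ↔ right).

The pink triangle is in the left of the first image and the right of the second — shapes on opposite sides of the vertical midline have swapped in a mirror flip.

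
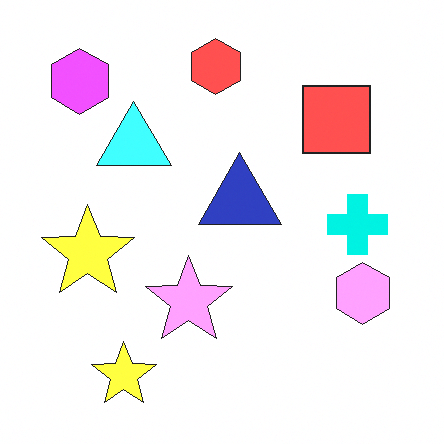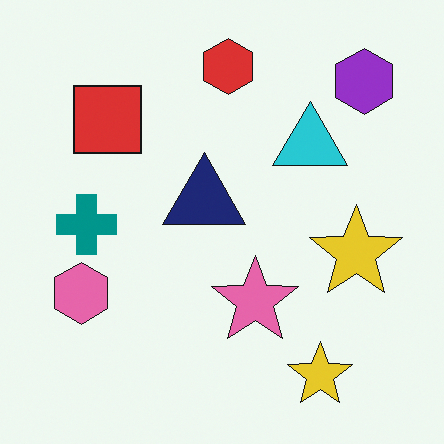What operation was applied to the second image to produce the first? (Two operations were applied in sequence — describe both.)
It was flipped horizontally (left ↔ right), then noticeably brightened.

The purple hexagon is in the top-right of the second image and the top-left of the first — shapes on opposite sides of the vertical midline have swapped in a mirror flip. Every pixel — background and shapes alike — is uniformly brightened.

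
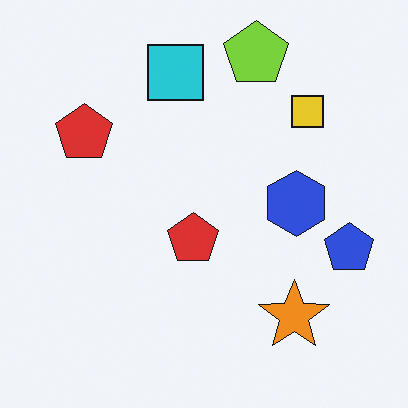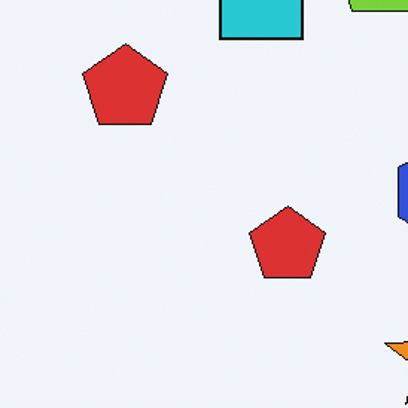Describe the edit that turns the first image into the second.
The transformation is: cropped to a modestly smaller region and rescaled.

The visible shapes are larger and the field of view is narrower; shapes near the original edges may be partly or wholly outside the frame — a crop-and-rescale.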